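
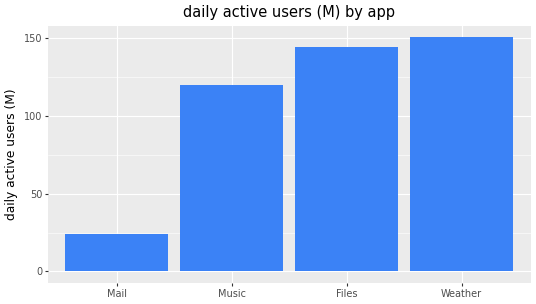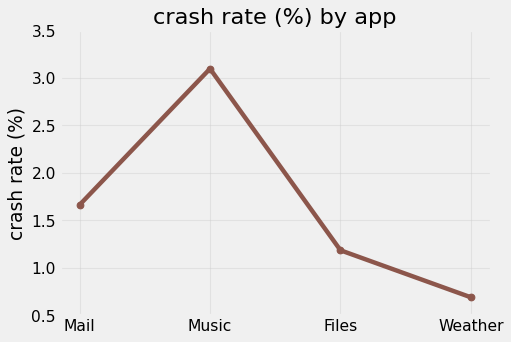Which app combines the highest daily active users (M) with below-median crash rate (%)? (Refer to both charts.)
Weather

Chart 2 median crash rate (%) ≈ 1.5; below-median apps: Files, Weather. Among those, Weather has the highest daily active users (M) (≈ 160).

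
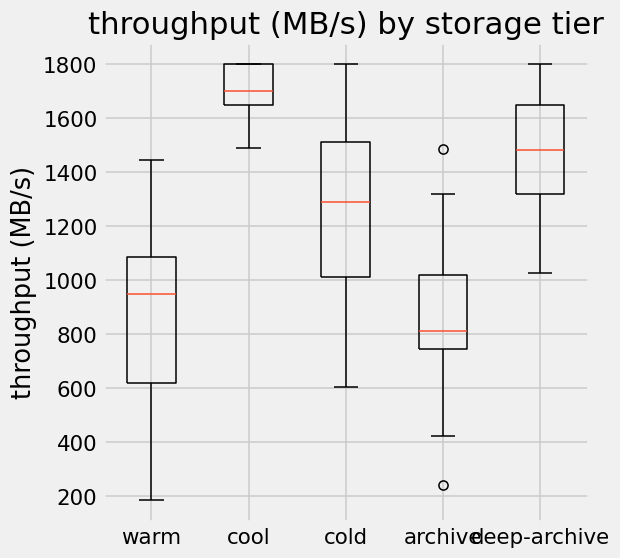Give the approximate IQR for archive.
Q3 ≈ 1000, Q1 ≈ 700; IQR ≈ 300.

≈ 300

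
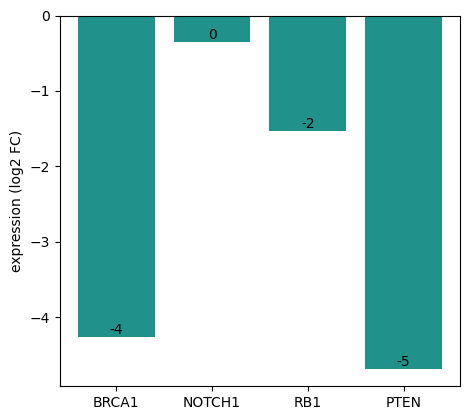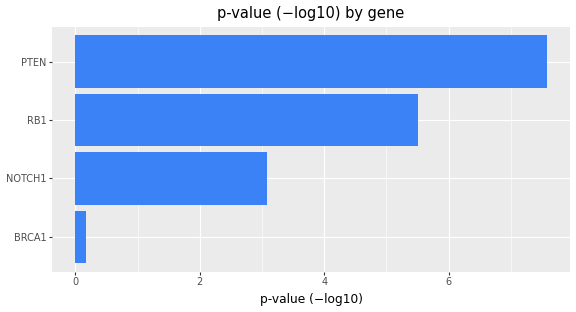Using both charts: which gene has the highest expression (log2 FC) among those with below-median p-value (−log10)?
NOTCH1

Chart 2 median p-value (−log10) ≈ 4; below-median genes: BRCA1, NOTCH1. Among those, NOTCH1 has the highest expression (log2 FC) (≈ 0).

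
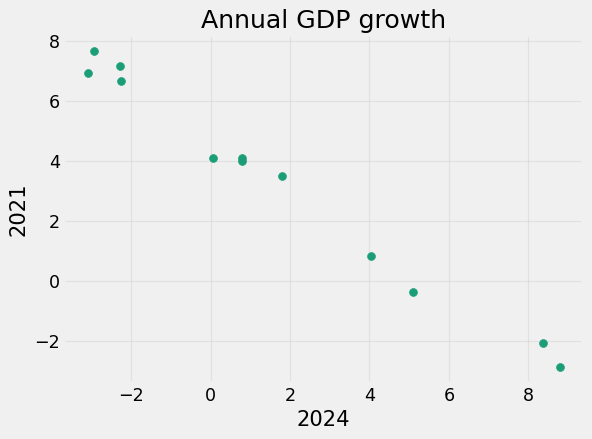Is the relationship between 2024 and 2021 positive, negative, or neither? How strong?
Points are negatively correlated; strong (|r| ≈ 1.0).

negative, strong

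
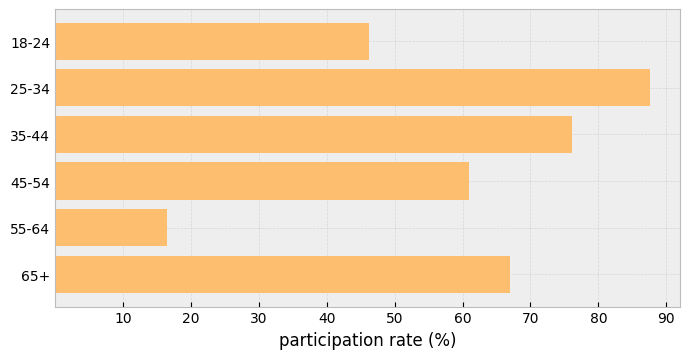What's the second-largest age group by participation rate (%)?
Top 3: 25-34 ≈ 90, 35-44 ≈ 80, 65+ ≈ 70.

35-44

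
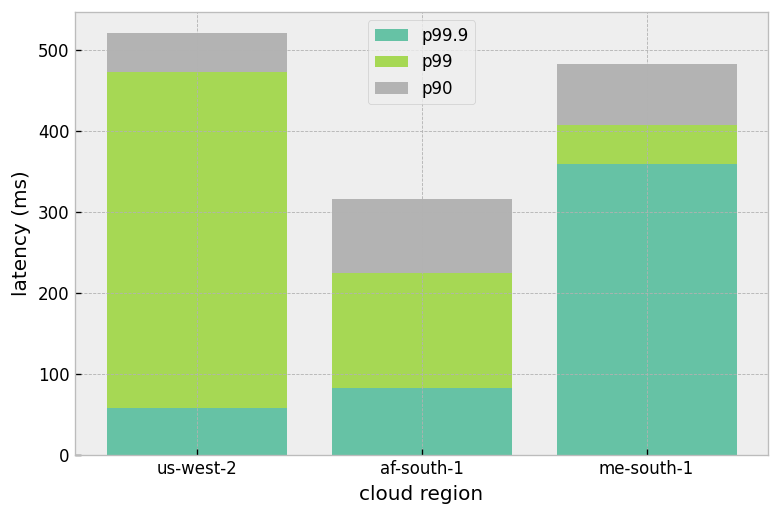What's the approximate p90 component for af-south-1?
≈ 100

p90 top ≈ 300, bottom ≈ 200; segment ≈ 100.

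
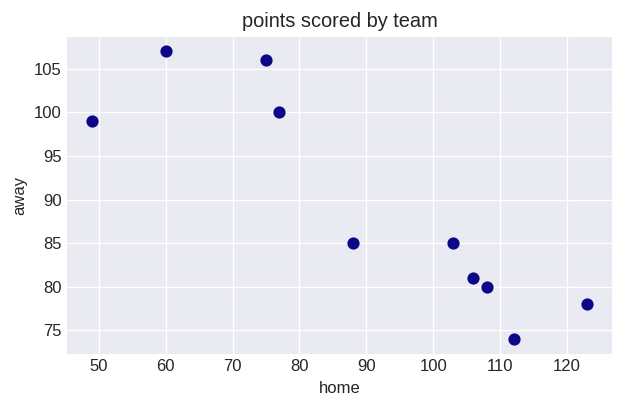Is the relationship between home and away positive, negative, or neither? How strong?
Points are negatively correlated; strong (|r| ≈ 0.9).

negative, strong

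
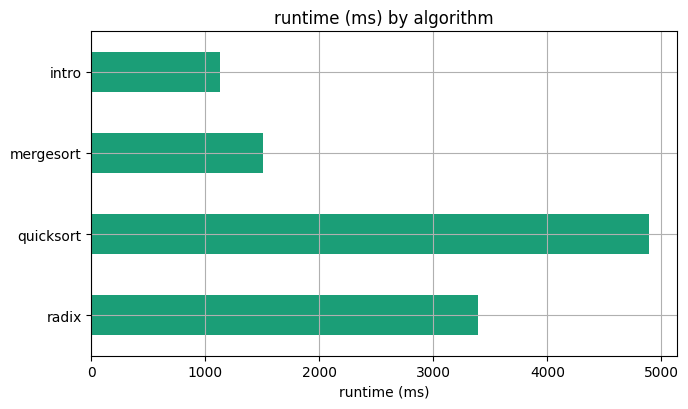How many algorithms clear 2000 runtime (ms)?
2

Above 2000: radix, quicksort.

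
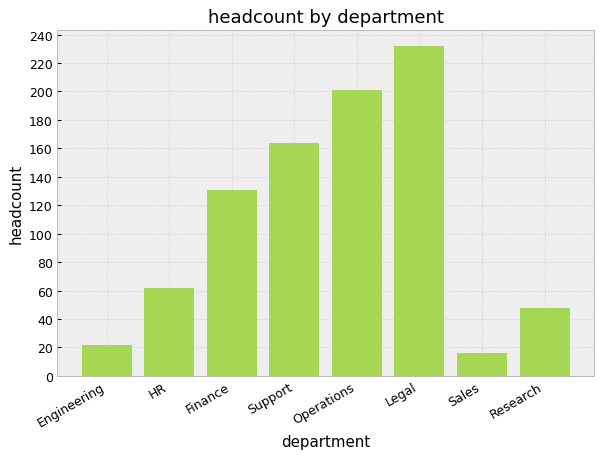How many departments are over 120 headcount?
4

Above 120: Finance, Support, Operations, Legal.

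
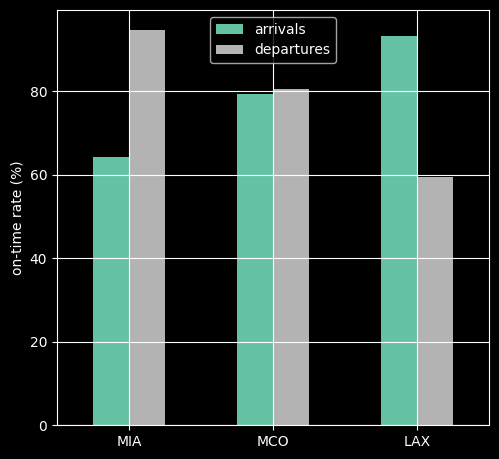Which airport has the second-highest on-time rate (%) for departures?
Top 3 for departures: MIA ≈ 90, MCO ≈ 80, LAX ≈ 60.

MCO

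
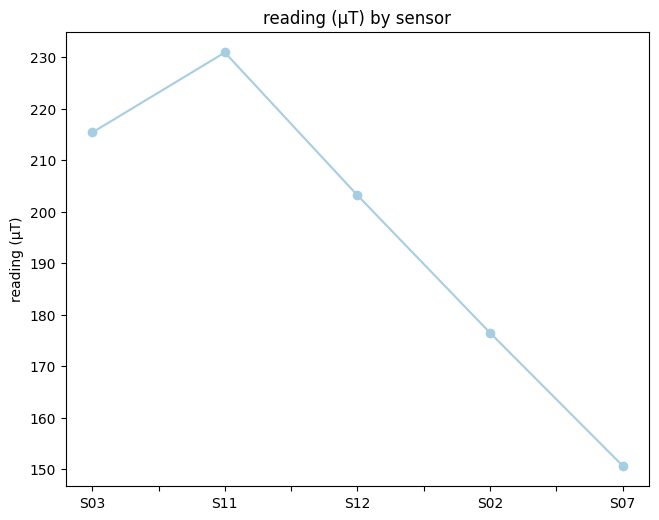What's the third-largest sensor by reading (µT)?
Top 4: S11 ≈ 230, S03 ≈ 220, S12 ≈ 200, S02 ≈ 180.

S12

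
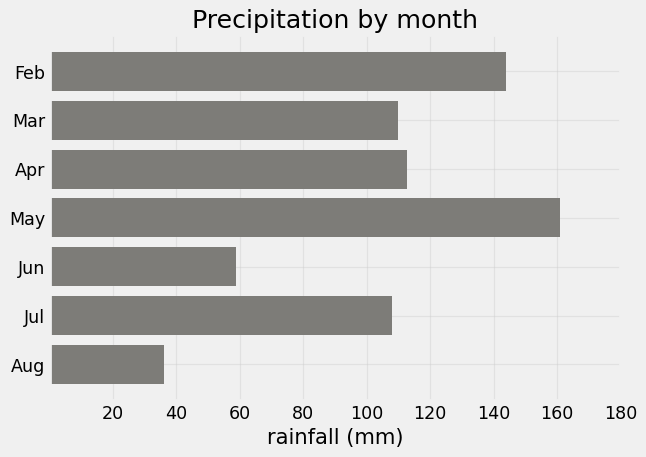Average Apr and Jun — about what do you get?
(120 + 60) / 2 ≈ 90.

≈ 90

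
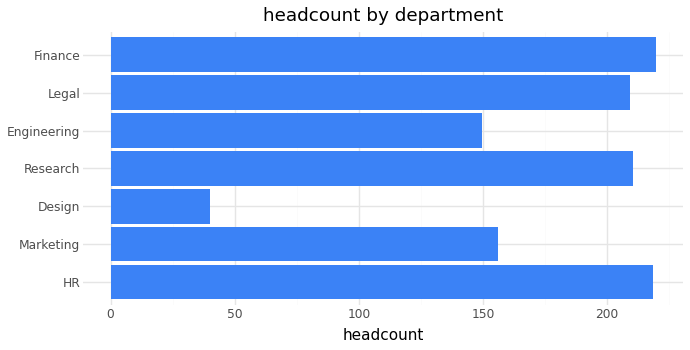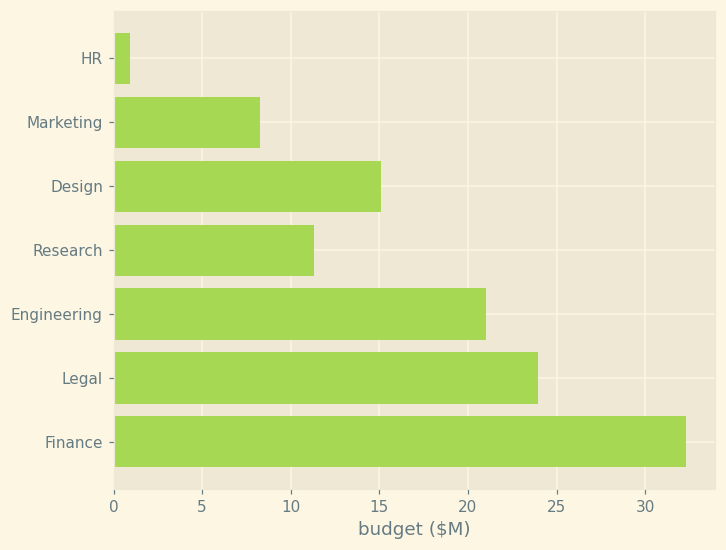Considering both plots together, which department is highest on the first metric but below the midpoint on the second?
HR

Chart 2 median budget ($M) ≈ 15; below-median departments: HR, Marketing, Research. Among those, HR has the highest headcount (≈ 225).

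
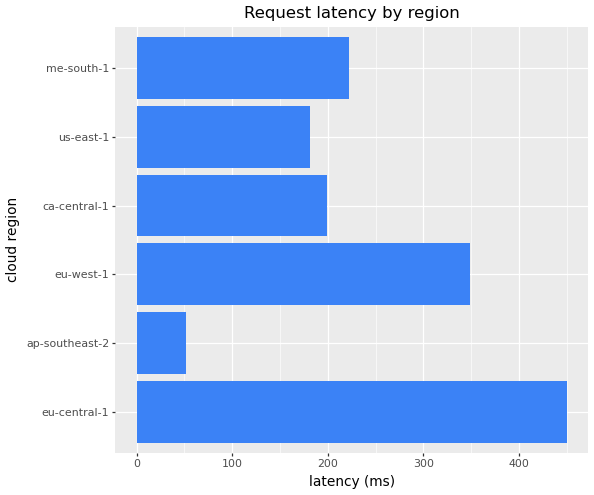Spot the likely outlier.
eu-central-1 ≈ 450; the rest sit between ≈ 50 and ≈ 350.

eu-central-1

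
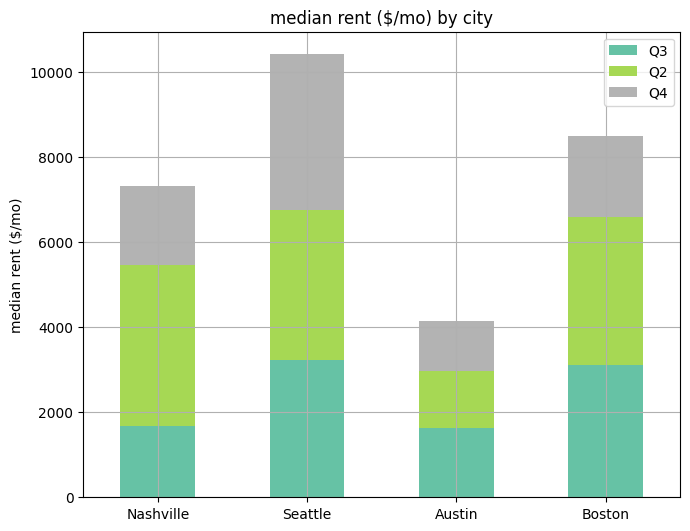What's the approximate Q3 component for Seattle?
Q3 top ≈ 3000, bottom ≈ 0; segment ≈ 3000.

≈ 3000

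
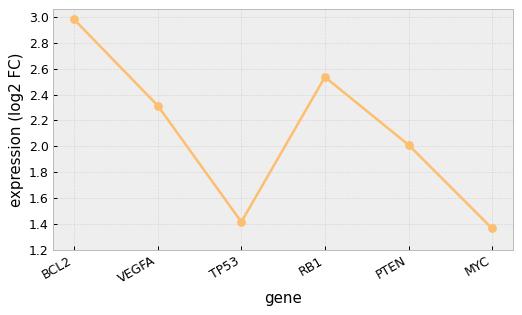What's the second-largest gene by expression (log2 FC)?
Top 3: BCL2 ≈ 3.0, RB1 ≈ 2.6, VEGFA ≈ 2.4.

RB1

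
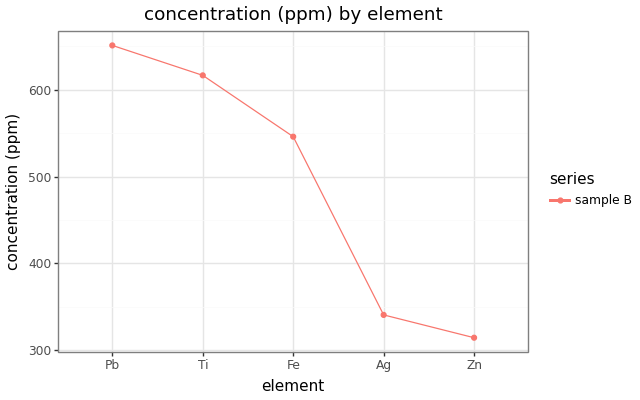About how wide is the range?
≈ 350

Max Pb ≈ 650, min Zn ≈ 300; range ≈ 350.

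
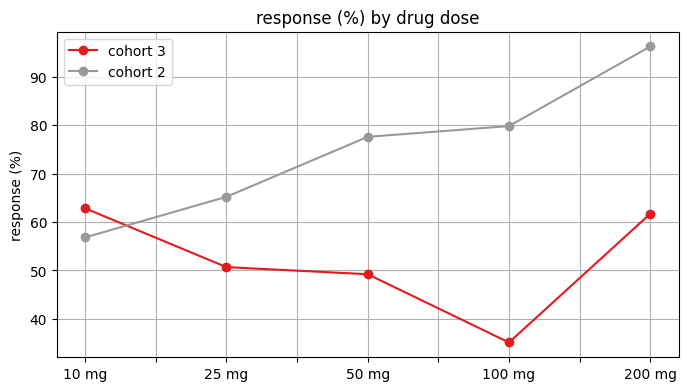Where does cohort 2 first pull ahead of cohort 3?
10 mg: cohort 2 ≈ 60 vs cohort 3 ≈ 60 (not yet); 25 mg: cohort 2 ≈ 70 vs cohort 3 ≈ 50 (first crossover).

25 mg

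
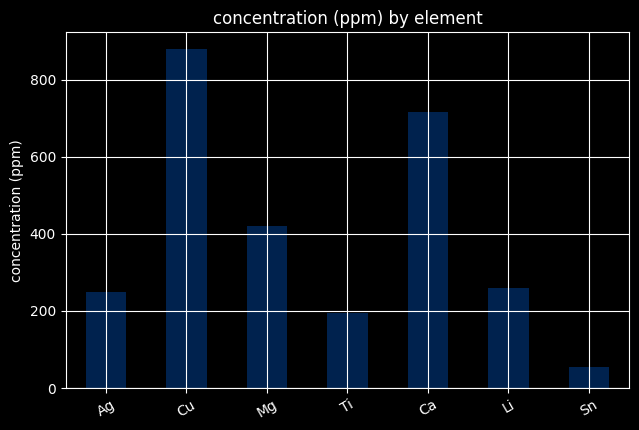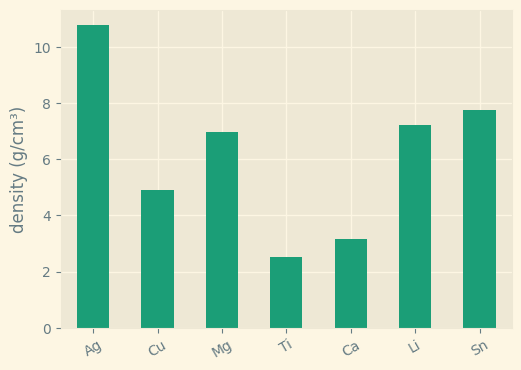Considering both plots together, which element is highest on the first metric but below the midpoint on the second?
Cu

Chart 2 median density (g/cm³) ≈ 7; below-median elements: Cu, Ti, Ca. Among those, Cu has the highest concentration (ppm) (≈ 900).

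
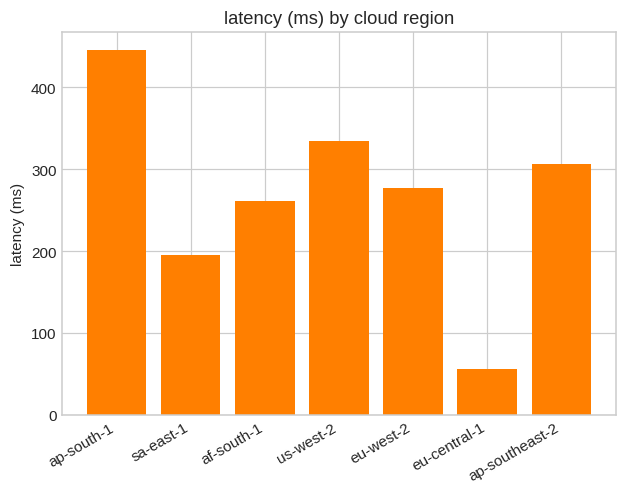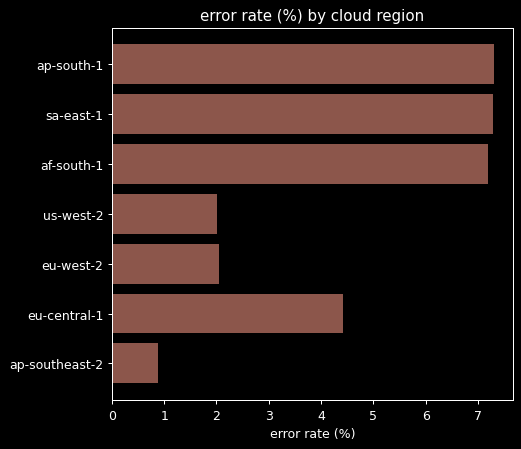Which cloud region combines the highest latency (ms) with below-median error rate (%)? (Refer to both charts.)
Chart 2 median error rate (%) ≈ 4; below-median cloud regions: us-west-2, eu-west-2, ap-southeast-2. Among those, us-west-2 has the highest latency (ms) (≈ 350).

us-west-2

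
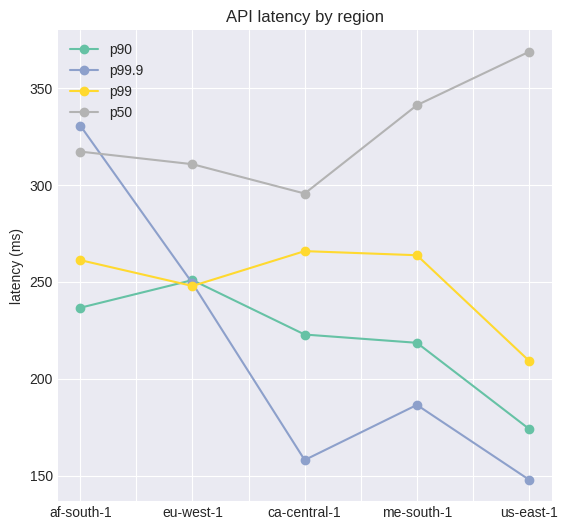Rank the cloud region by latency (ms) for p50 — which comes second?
Top 3 for p50: us-east-1 ≈ 360, me-south-1 ≈ 340, af-south-1 ≈ 320.

me-south-1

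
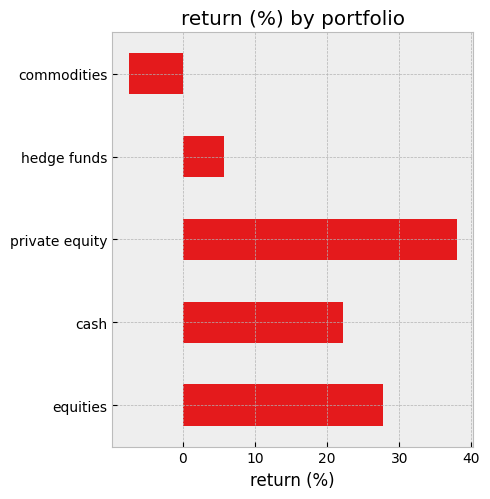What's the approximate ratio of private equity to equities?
private equity ≈ 40, equities ≈ 30; 40/30 ≈ 1.33.

≈ 1.33×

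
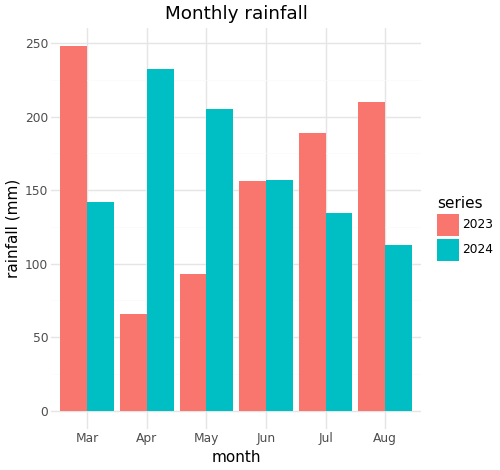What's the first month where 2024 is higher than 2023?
Mar: 2024 ≈ 150 vs 2023 ≈ 250 (not yet); Apr: 2024 ≈ 225 vs 2023 ≈ 75 (first crossover).

Apr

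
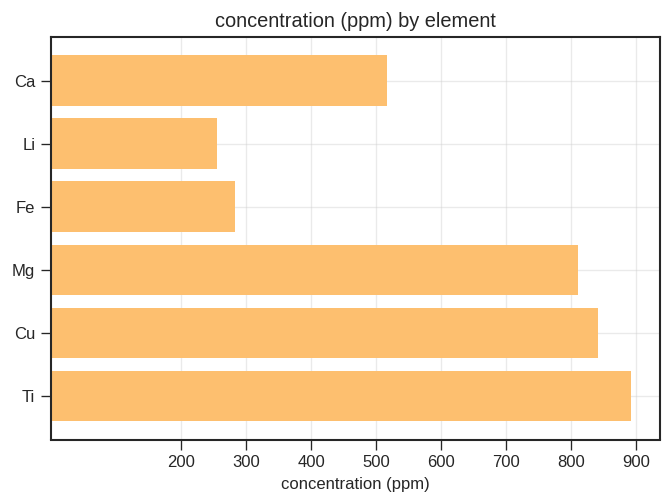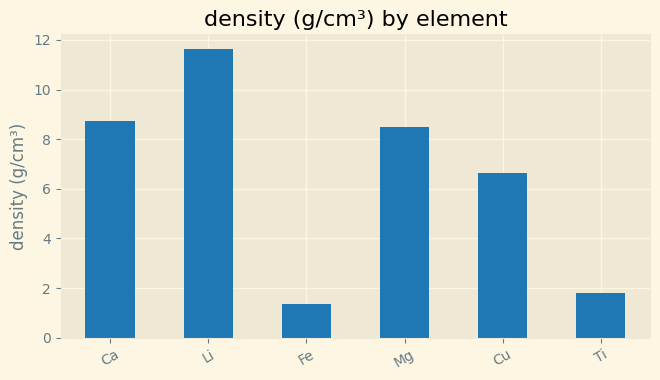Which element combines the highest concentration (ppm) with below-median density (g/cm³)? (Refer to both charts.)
Ti

Chart 2 median density (g/cm³) ≈ 8; below-median elements: Fe, Cu, Ti. Among those, Ti has the highest concentration (ppm) (≈ 900).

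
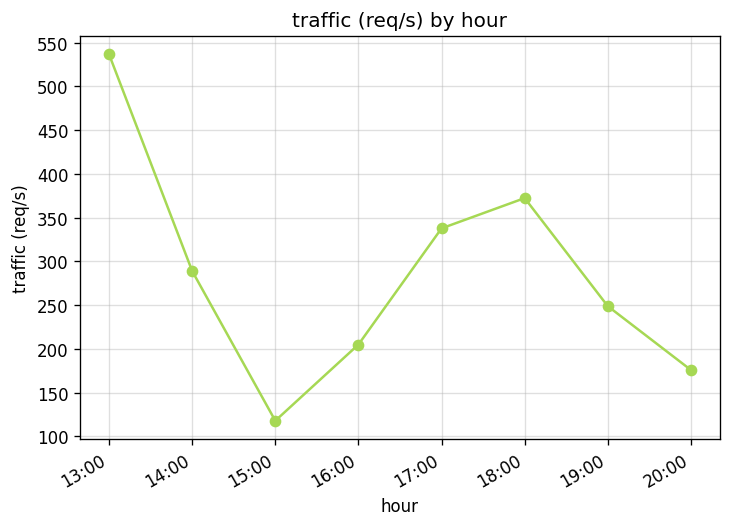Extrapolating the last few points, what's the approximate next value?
Last three: 350, 250, 200 → slope ≈ -75/step → next ≈ 125.

≈ 125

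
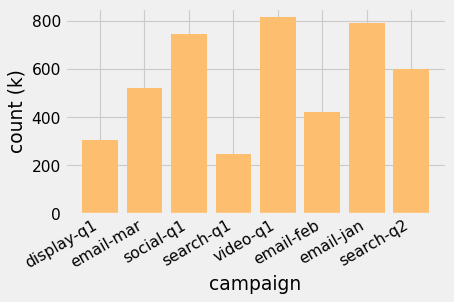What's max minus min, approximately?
Max video-q1 ≈ 800, min search-q1 ≈ 200; range ≈ 600.

≈ 600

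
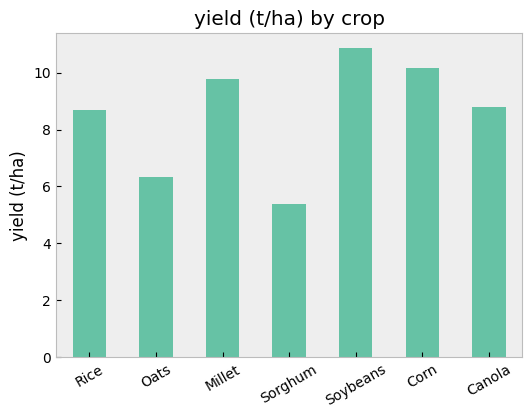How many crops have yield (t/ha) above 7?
Above 7: Rice, Millet, Soybeans, Corn, Canola.

5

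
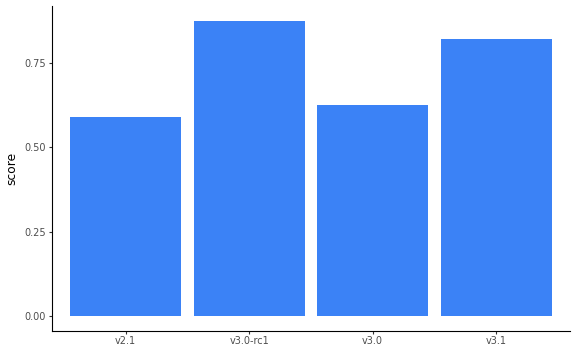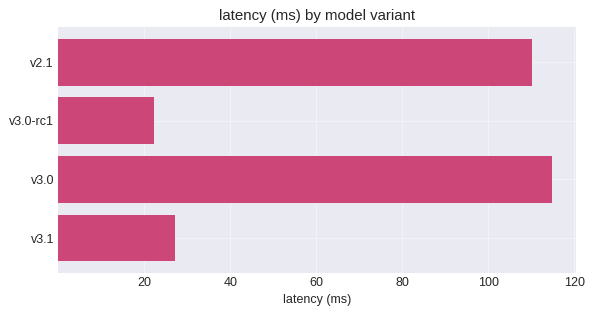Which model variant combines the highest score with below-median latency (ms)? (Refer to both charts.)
v3.0-rc1

Chart 2 median latency (ms) ≈ 60; below-median model variants: v3.0-rc1, v3.1. Among those, v3.0-rc1 has the highest score (≈ 0.9).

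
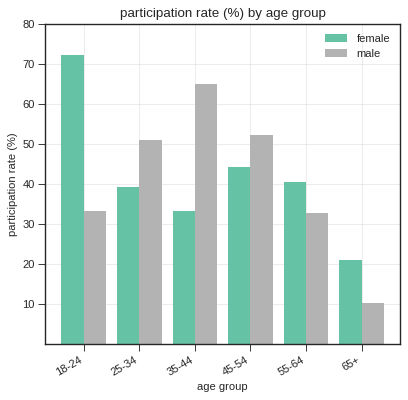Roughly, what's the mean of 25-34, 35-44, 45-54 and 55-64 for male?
(50 + 60 + 50 + 30) / 4 ≈ 48.

≈ 48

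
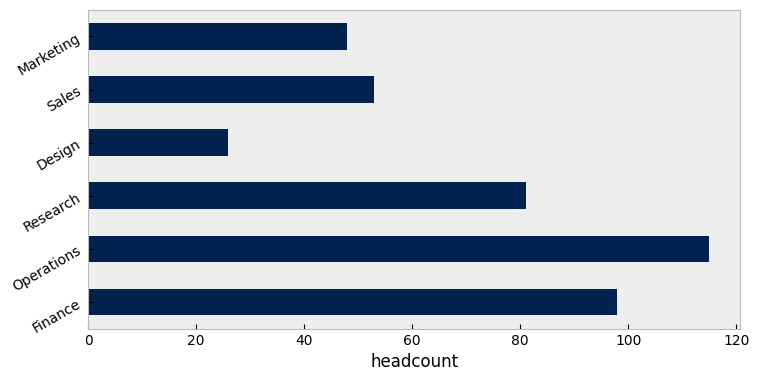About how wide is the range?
Max Operations ≈ 120, min Design ≈ 30; range ≈ 90.

≈ 90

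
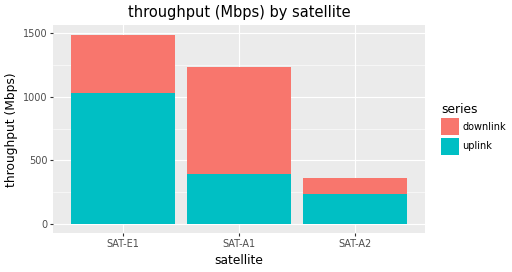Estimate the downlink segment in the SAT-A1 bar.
downlink top ≈ 1200, bottom ≈ 400; segment ≈ 800.

≈ 800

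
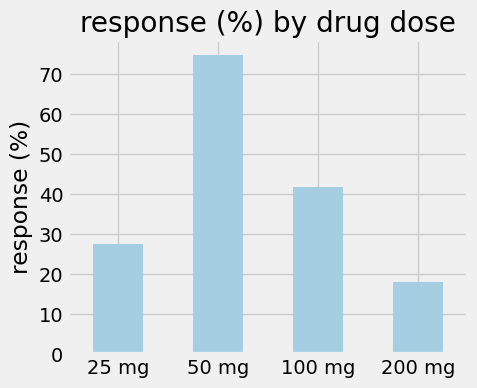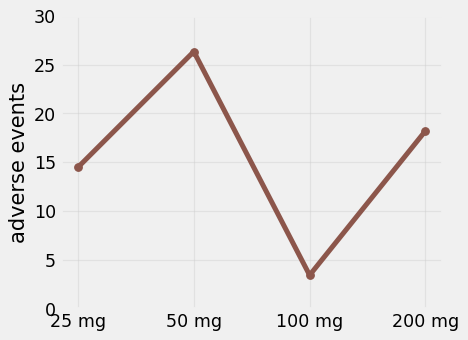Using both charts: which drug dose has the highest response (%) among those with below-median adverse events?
Chart 2 median adverse events ≈ 15; below-median drug doses: 25 mg, 100 mg. Among those, 100 mg has the highest response (%) (≈ 40).

100 mg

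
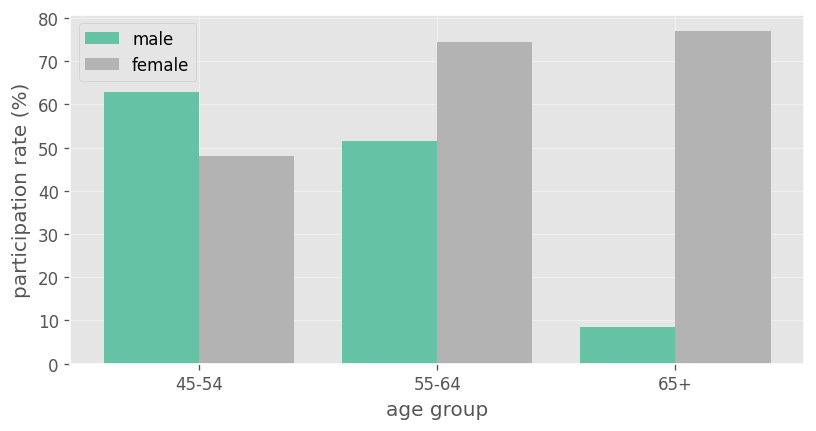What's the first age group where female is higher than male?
55-64

45-54: female ≈ 50 vs male ≈ 60 (not yet); 55-64: female ≈ 70 vs male ≈ 50 (first crossover).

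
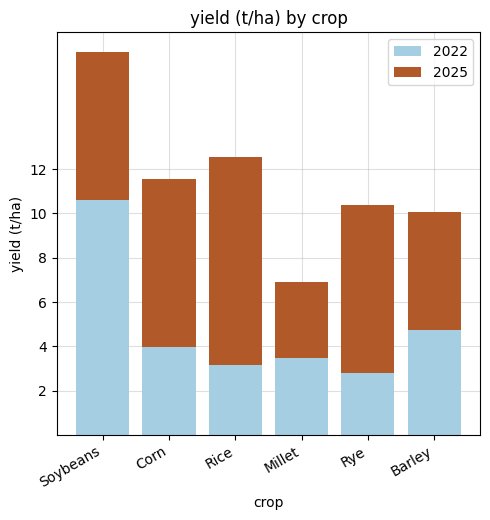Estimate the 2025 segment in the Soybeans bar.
2025 top ≈ 18, bottom ≈ 10; segment ≈ 8.

≈ 8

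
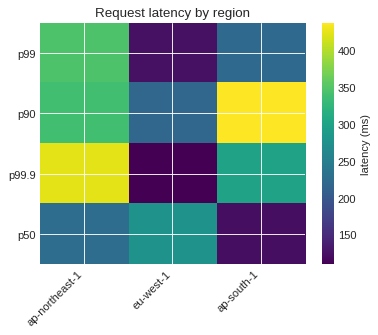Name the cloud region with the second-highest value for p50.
Top 3 for p50: eu-west-1 ≈ 300, ap-northeast-1 ≈ 250, ap-south-1 ≈ 100.

ap-northeast-1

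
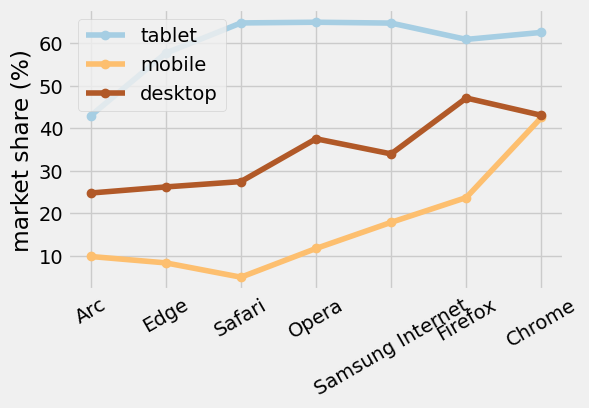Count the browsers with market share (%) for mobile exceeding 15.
Above 15: Samsung Internet, Firefox, Chrome.

3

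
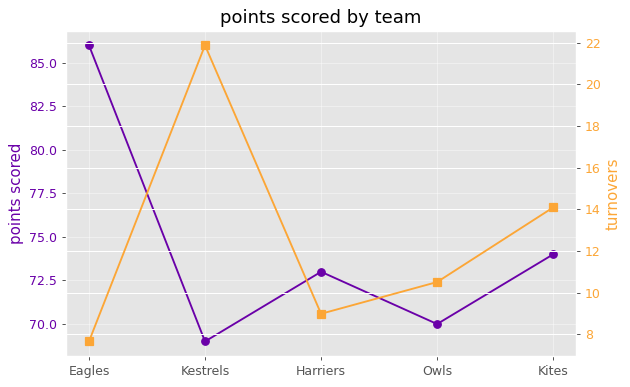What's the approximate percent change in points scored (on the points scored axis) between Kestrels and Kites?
≈ +8.8%

Kestrels ≈ 68, Kites ≈ 74; (74 − 68) / 68 ≈ +8.8%.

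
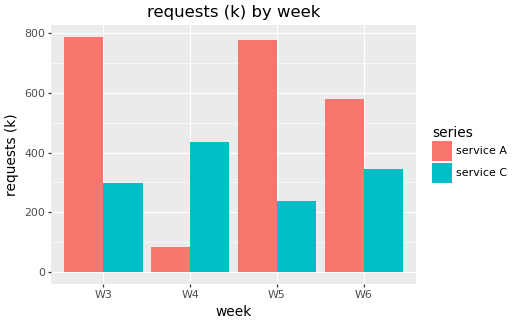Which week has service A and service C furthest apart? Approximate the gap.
W5, ≈ 600 k

W5: service A ≈ 800, service C ≈ 200 → gap ≈ 600. Next-largest (W3) is only ≈ 500.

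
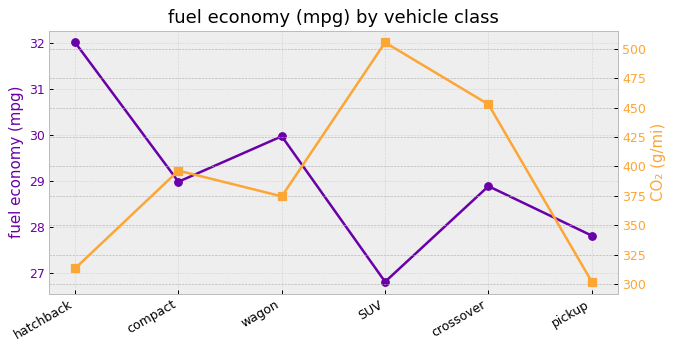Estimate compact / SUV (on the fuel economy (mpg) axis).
≈ 1.07×

compact ≈ 29.0, SUV ≈ 27.0; 29.0/27.0 ≈ 1.07.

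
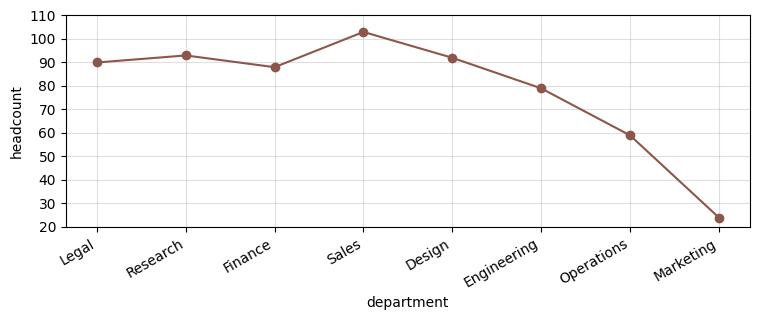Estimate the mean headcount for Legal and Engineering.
(90 + 80) / 2 ≈ 85.

≈ 85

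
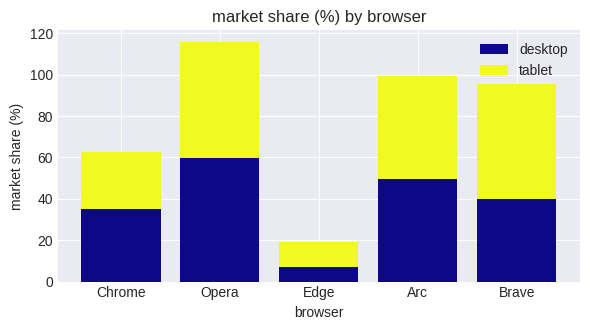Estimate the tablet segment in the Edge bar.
tablet top ≈ 20, bottom ≈ 10; segment ≈ 10.

≈ 10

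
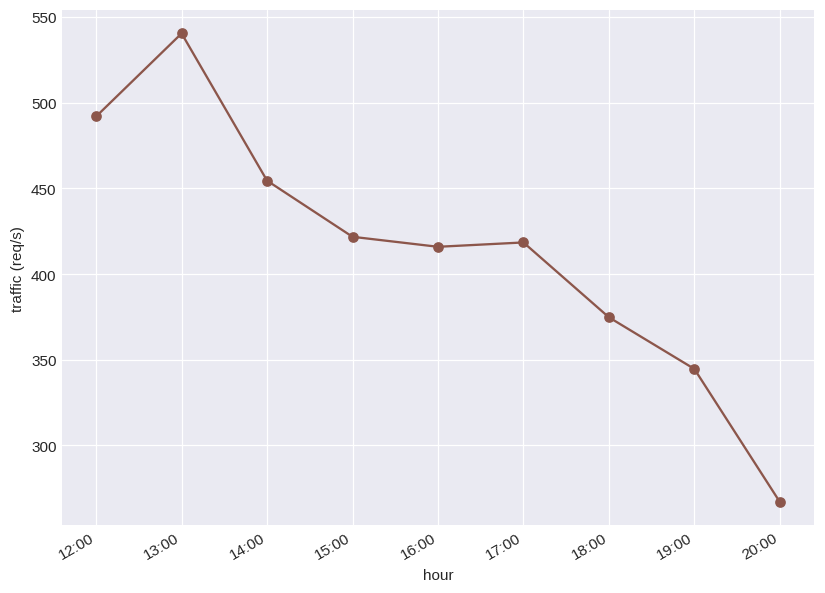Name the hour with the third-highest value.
Top 4: 13:00 ≈ 550, 12:00 ≈ 500, 14:00 ≈ 450, 15:00 ≈ 425.

14:00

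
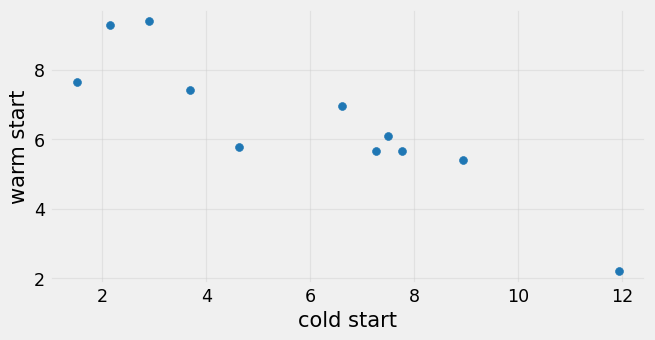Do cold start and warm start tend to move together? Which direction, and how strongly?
negative, strong

Points are negatively correlated; strong (|r| ≈ 0.9).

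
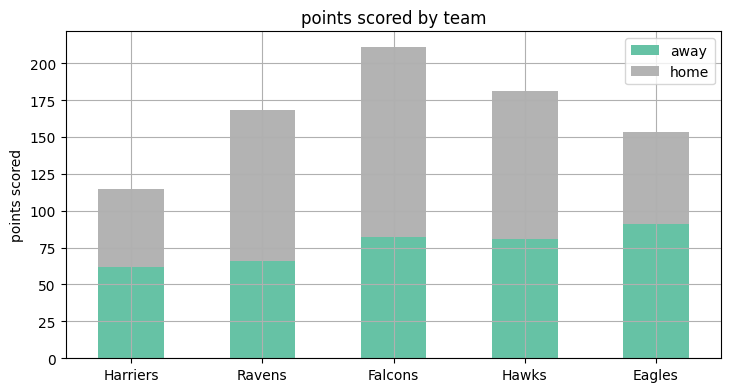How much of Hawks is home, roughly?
≈ 100

home top ≈ 180, bottom ≈ 80; segment ≈ 100.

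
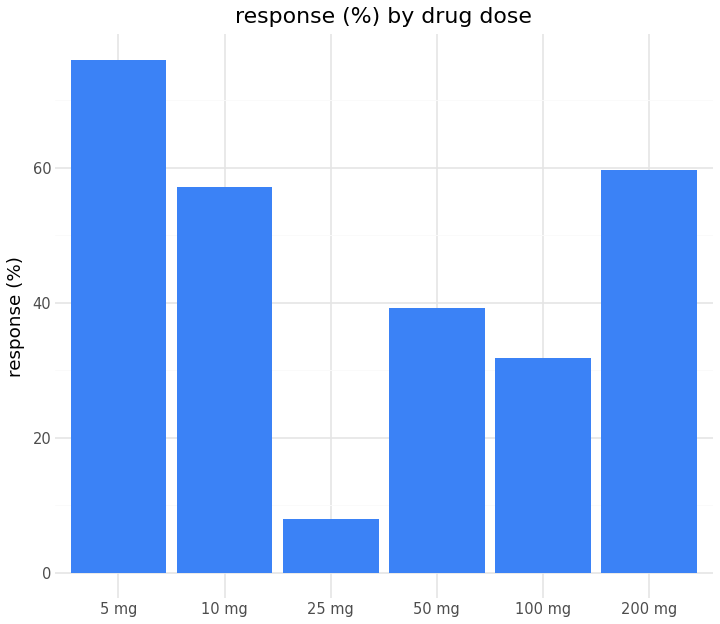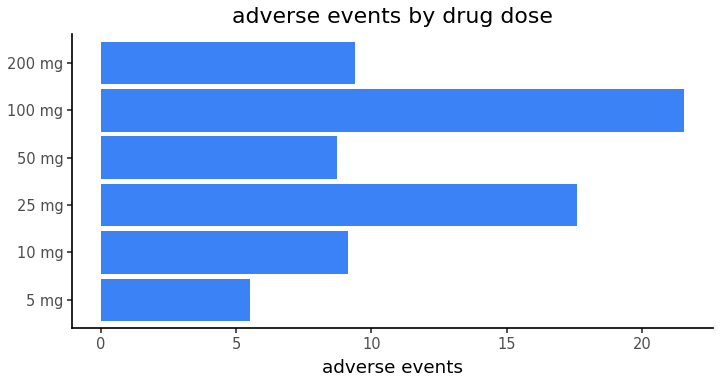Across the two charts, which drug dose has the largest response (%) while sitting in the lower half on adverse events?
Chart 2 median adverse events ≈ 10; below-median drug doses: 5 mg, 10 mg, 50 mg. Among those, 5 mg has the highest response (%) (≈ 80).

5 mg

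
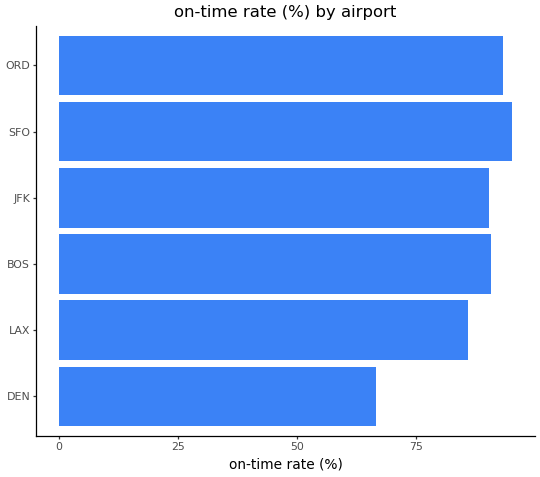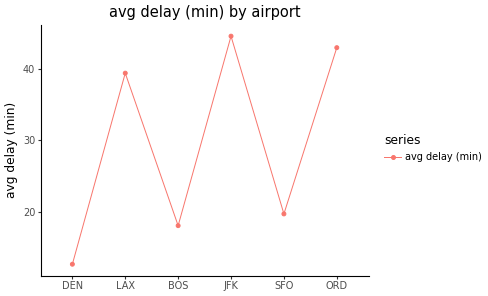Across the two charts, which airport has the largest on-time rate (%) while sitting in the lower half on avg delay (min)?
Chart 2 median avg delay (min) ≈ 30; below-median airports: DEN, BOS, SFO. Among those, SFO has the highest on-time rate (%) (≈ 100).

SFO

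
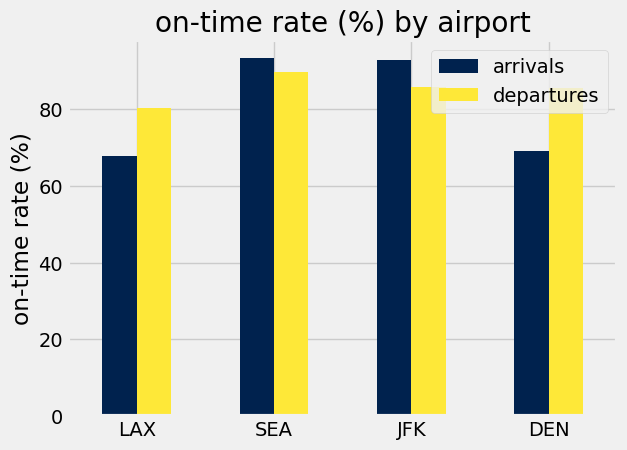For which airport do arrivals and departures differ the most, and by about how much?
DEN: arrivals ≈ 70, departures ≈ 90 → gap ≈ 20. Next-largest (LAX) is only ≈ 10.

DEN, ≈ 20 %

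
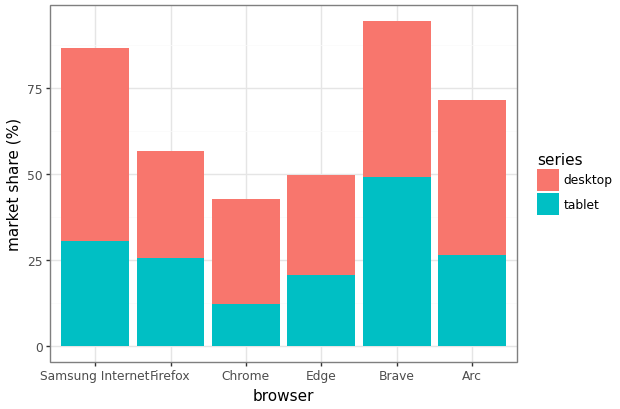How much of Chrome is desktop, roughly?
≈ 30

desktop top ≈ 40, bottom ≈ 10; segment ≈ 30.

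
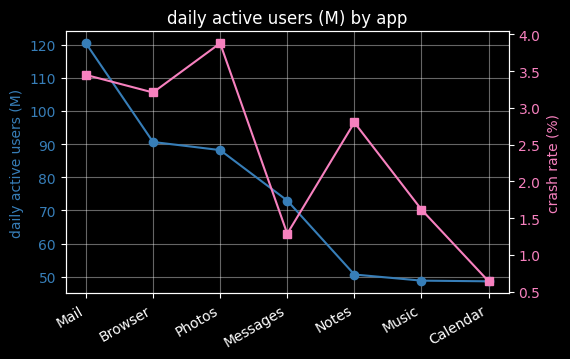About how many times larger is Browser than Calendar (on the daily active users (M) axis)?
Browser ≈ 90, Calendar ≈ 50; 90/50 ≈ 1.8.

≈ 1.8×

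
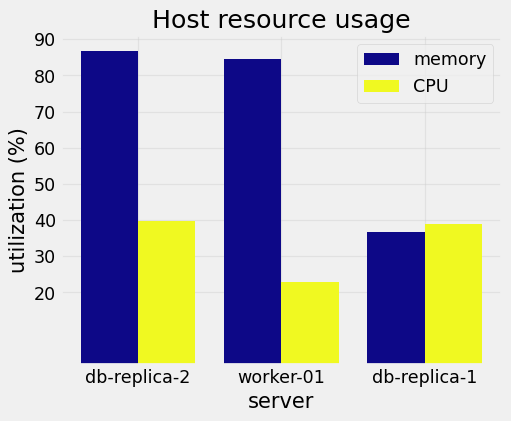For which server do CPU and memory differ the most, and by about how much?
worker-01: CPU ≈ 20, memory ≈ 80 → gap ≈ 60. Next-largest (db-replica-2) is only ≈ 50.

worker-01, ≈ 60 %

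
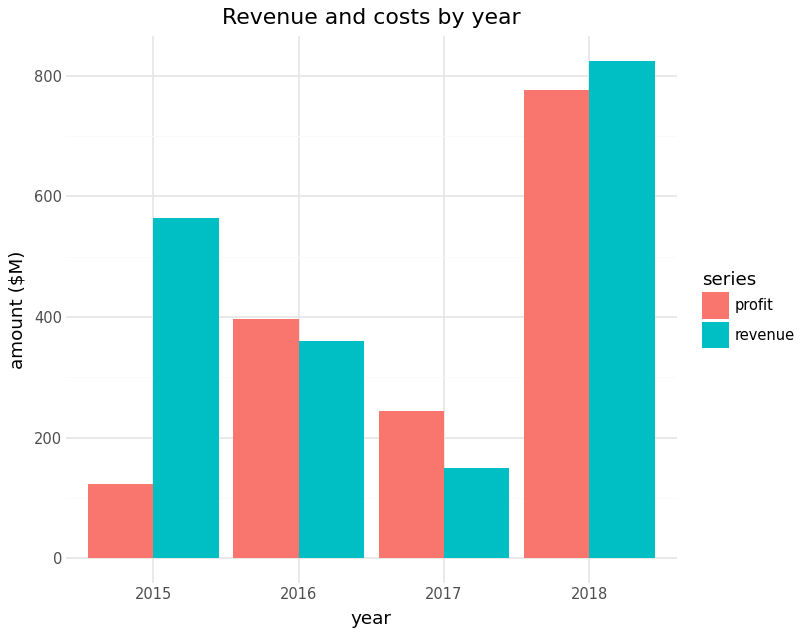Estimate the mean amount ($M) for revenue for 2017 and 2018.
(100 + 800) / 2 ≈ 450.

≈ 450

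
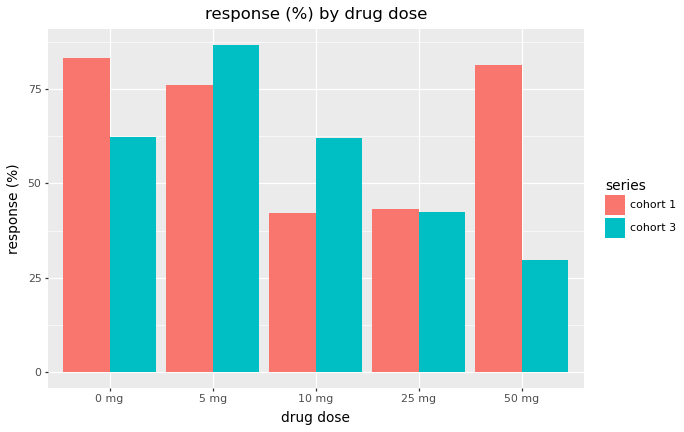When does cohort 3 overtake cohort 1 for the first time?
0 mg: cohort 3 ≈ 60 vs cohort 1 ≈ 80 (not yet); 5 mg: cohort 3 ≈ 90 vs cohort 1 ≈ 80 (first crossover).

5 mg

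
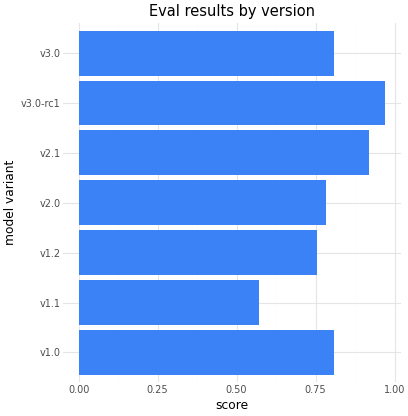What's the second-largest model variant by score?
v2.1

Top 3: v3.0-rc1 ≈ 1.0, v2.1 ≈ 0.9, v1.0 ≈ 0.8.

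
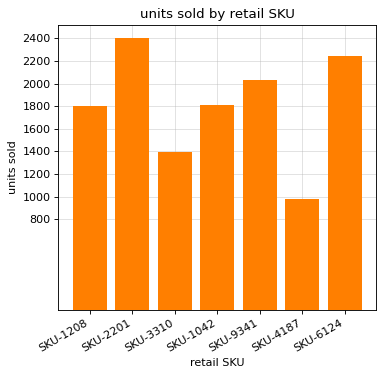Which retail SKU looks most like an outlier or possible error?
SKU-4187

SKU-4187 ≈ 1000; the rest sit between ≈ 1400 and ≈ 2400.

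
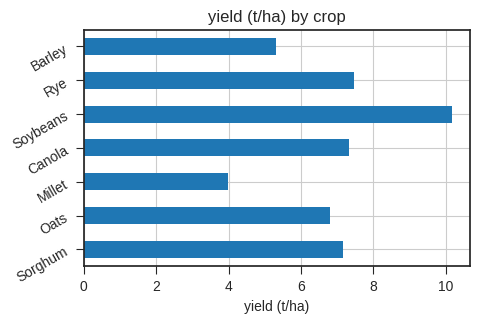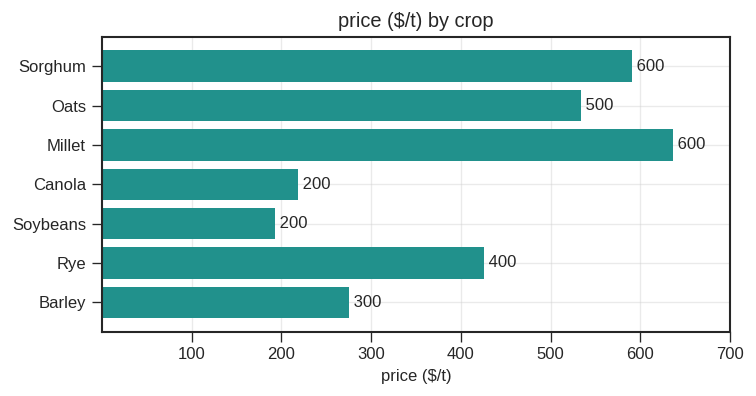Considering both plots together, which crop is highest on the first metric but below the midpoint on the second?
Chart 2 median price ($/t) ≈ 400; below-median crops: Canola, Soybeans, Barley. Among those, Soybeans has the highest yield (t/ha) (≈ 10).

Soybeans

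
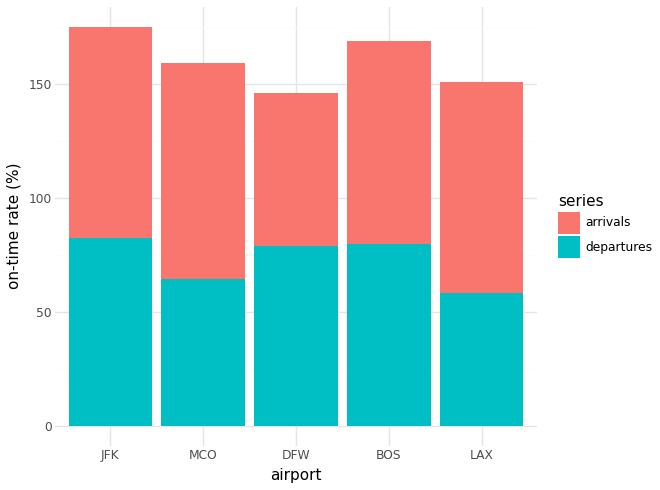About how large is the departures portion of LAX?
departures top ≈ 60, bottom ≈ 0; segment ≈ 60.

≈ 60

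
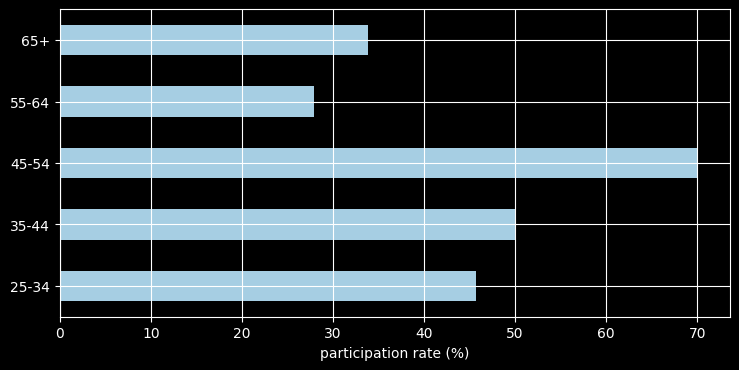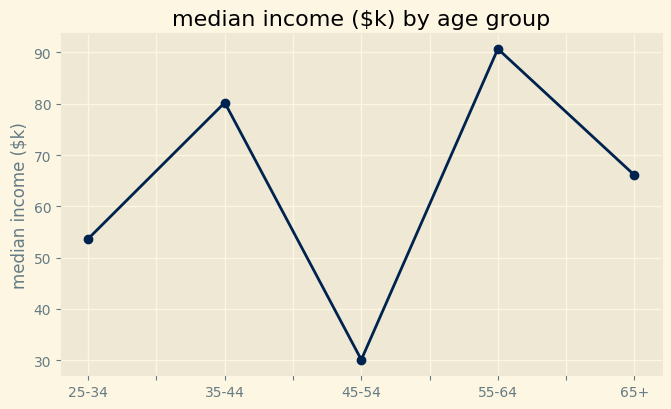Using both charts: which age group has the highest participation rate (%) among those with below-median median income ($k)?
Chart 2 median median income ($k) ≈ 70; below-median age groups: 25-34, 45-54. Among those, 45-54 has the highest participation rate (%) (≈ 70).

45-54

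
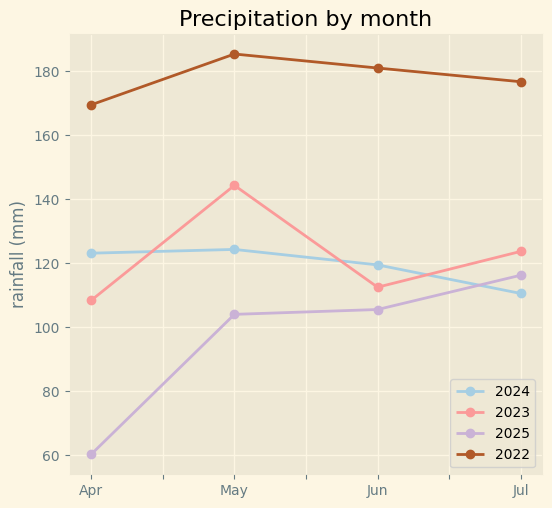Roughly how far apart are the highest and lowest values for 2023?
≈ 40

Max May ≈ 140, min Apr ≈ 100; range ≈ 40.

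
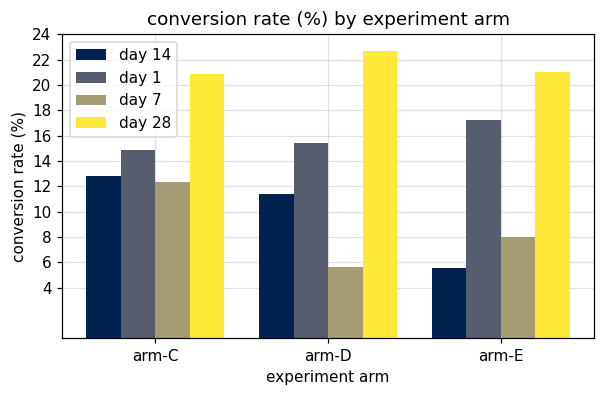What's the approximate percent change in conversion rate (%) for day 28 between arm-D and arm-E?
arm-D ≈ 22, arm-E ≈ 20; (20 − 22) / 22 ≈ -9.1%.

≈ -9.1%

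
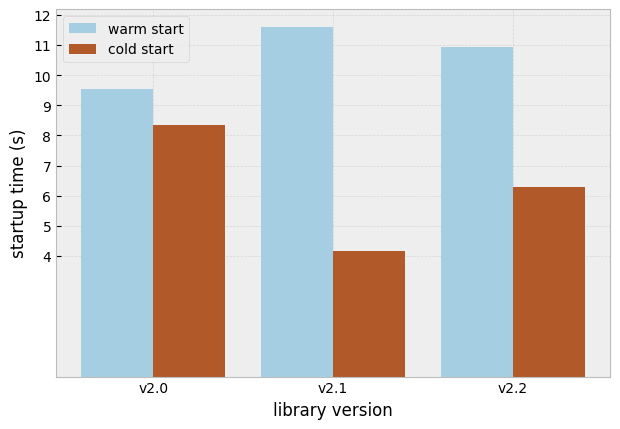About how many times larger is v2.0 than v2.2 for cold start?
≈ 1.33×

v2.0 ≈ 8, v2.2 ≈ 6; 8/6 ≈ 1.33.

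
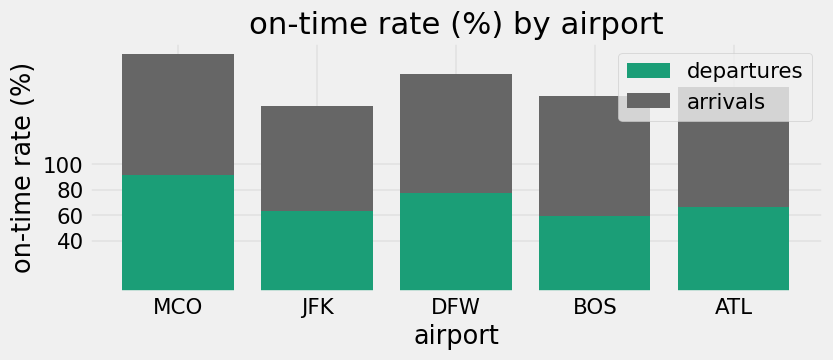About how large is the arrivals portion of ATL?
≈ 100

arrivals top ≈ 160, bottom ≈ 60; segment ≈ 100.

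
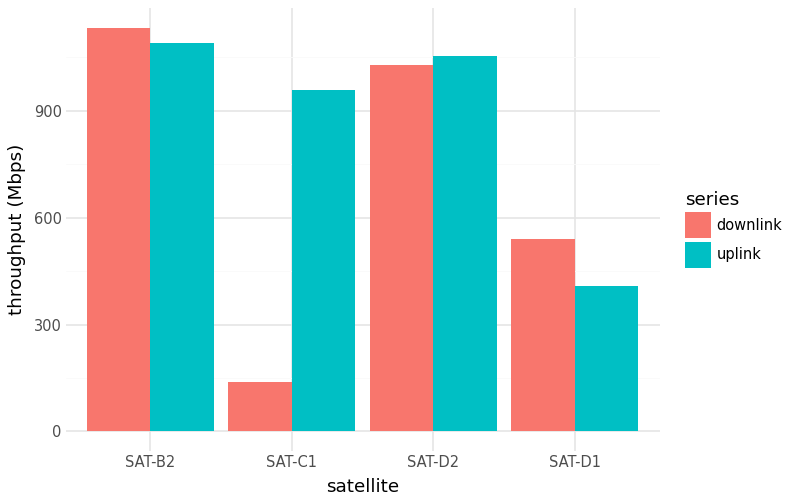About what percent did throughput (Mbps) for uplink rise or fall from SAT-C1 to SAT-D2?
≈ +10%

SAT-C1 ≈ 1000, SAT-D2 ≈ 1100; (1100 − 1000) / 1000 ≈ +10%.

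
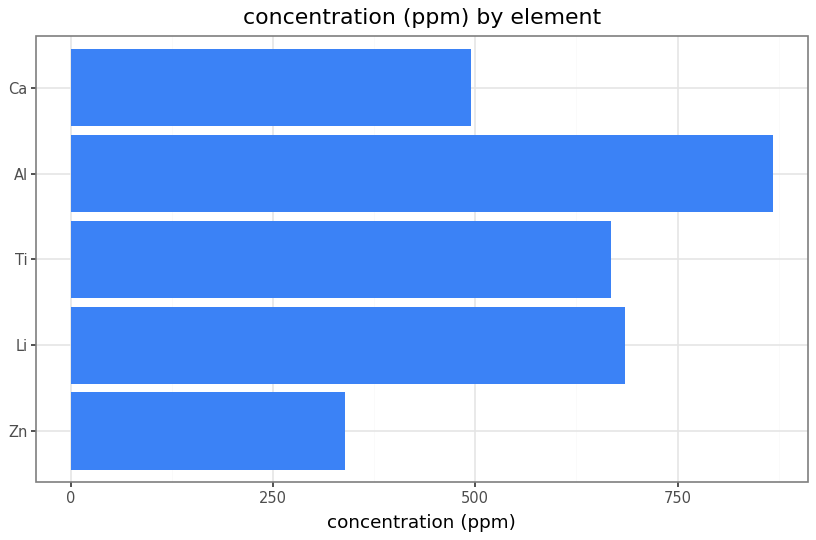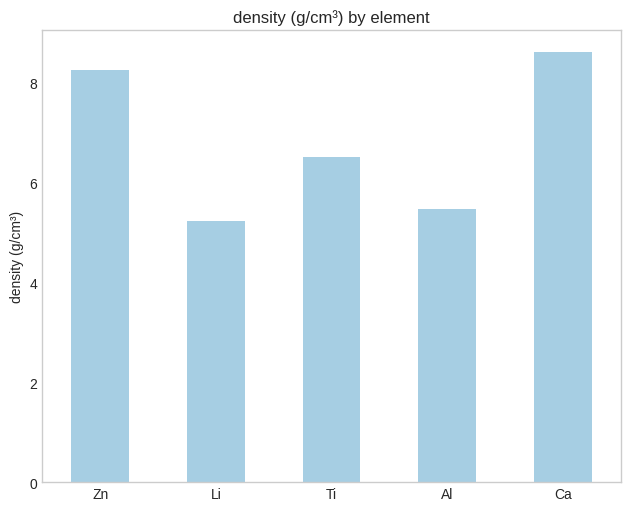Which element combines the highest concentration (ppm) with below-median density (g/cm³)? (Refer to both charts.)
Chart 2 median density (g/cm³) ≈ 7; below-median elements: Li, Al. Among those, Al has the highest concentration (ppm) (≈ 900).

Al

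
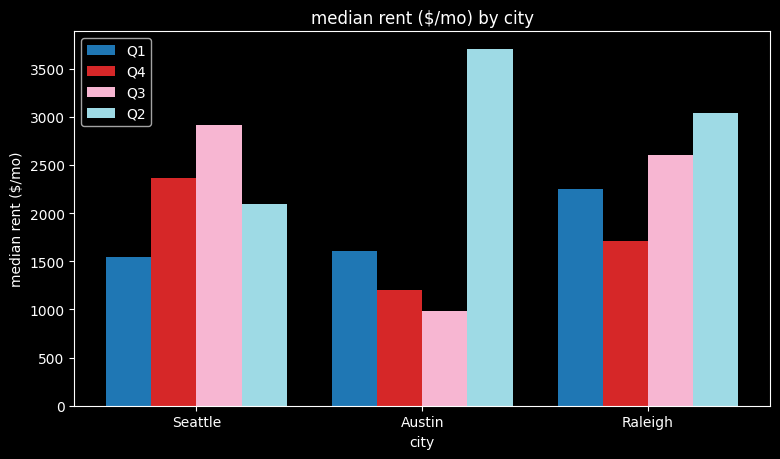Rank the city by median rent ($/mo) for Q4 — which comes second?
Top 3 for Q4: Seattle ≈ 2500, Raleigh ≈ 1500, Austin ≈ 1000.

Raleigh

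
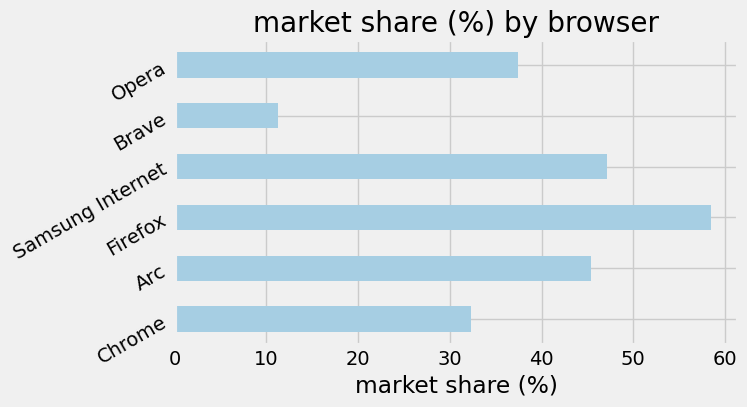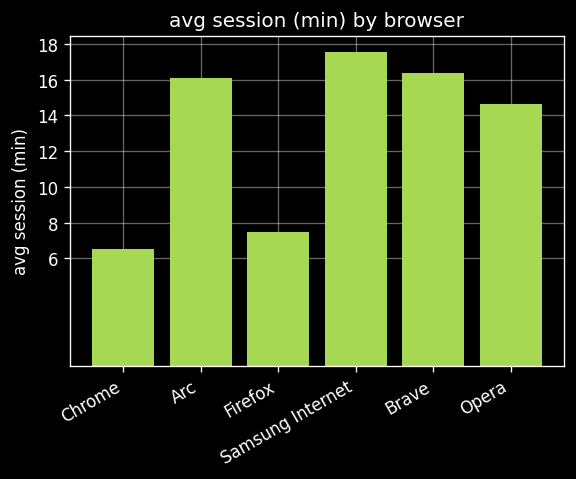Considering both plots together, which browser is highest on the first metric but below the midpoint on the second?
Chart 2 median avg session (min) ≈ 16; below-median browsers: Chrome, Firefox, Opera. Among those, Firefox has the highest market share (%) (≈ 60).

Firefox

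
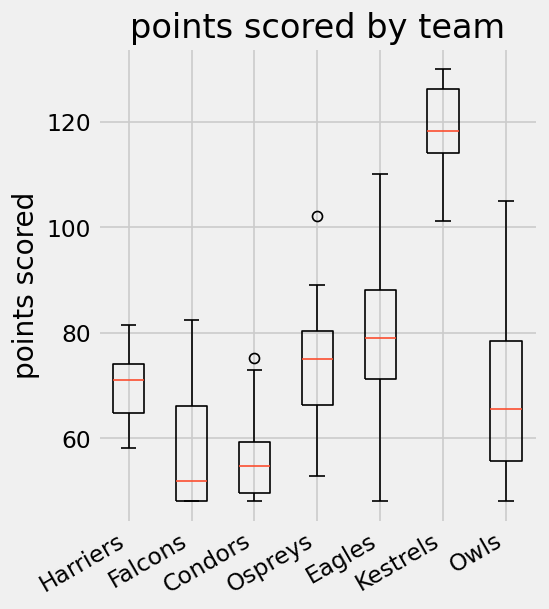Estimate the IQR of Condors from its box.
Q3 ≈ 60, Q1 ≈ 50; IQR ≈ 10.

≈ 10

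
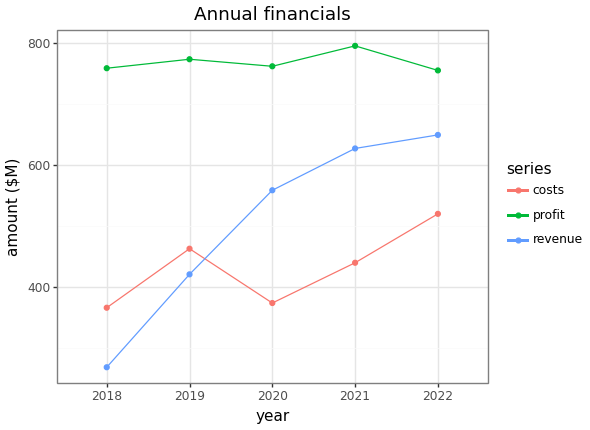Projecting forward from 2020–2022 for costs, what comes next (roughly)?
≈ 575

Last three: 350, 450, 500 → slope ≈ 75/step → next ≈ 575.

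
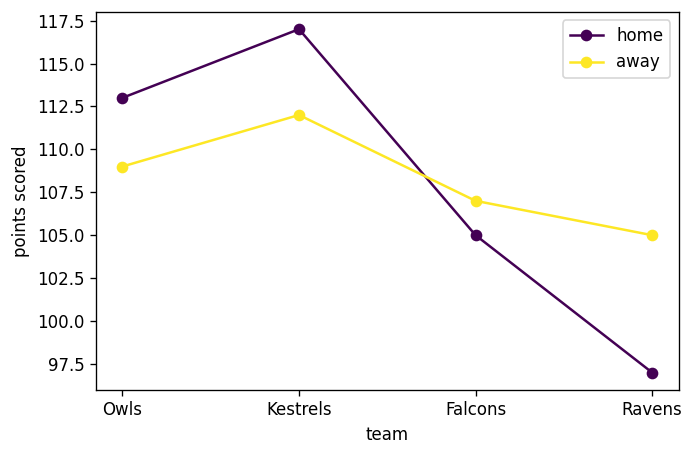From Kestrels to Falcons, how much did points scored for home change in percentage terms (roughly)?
Kestrels ≈ 116, Falcons ≈ 104; (104 − 116) / 116 ≈ -10.3%.

≈ -10.3%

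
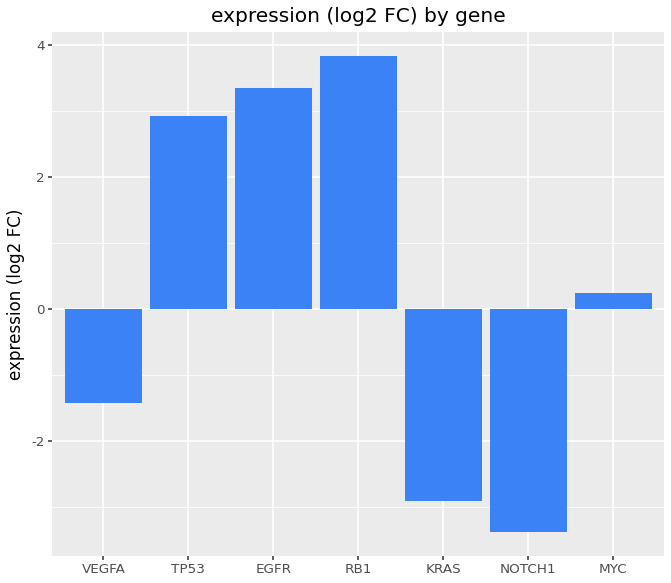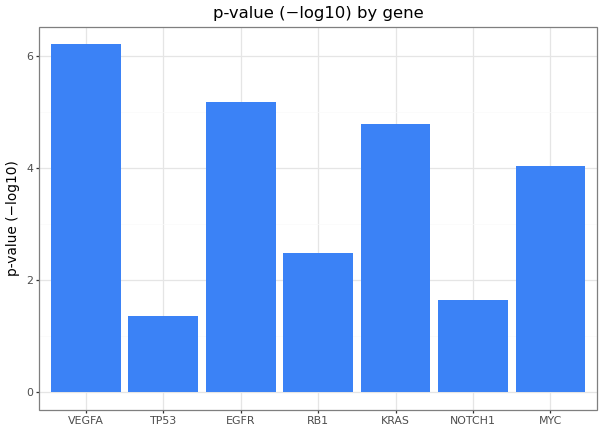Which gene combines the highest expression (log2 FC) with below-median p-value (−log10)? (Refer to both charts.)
RB1

Chart 2 median p-value (−log10) ≈ 4; below-median genes: TP53, RB1, NOTCH1. Among those, RB1 has the highest expression (log2 FC) (≈ 4).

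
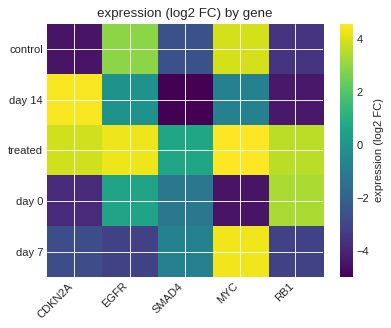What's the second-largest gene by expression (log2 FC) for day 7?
Top 3 for day 7: MYC ≈ 4, SMAD4 ≈ -1, CDKN2A ≈ -3.

SMAD4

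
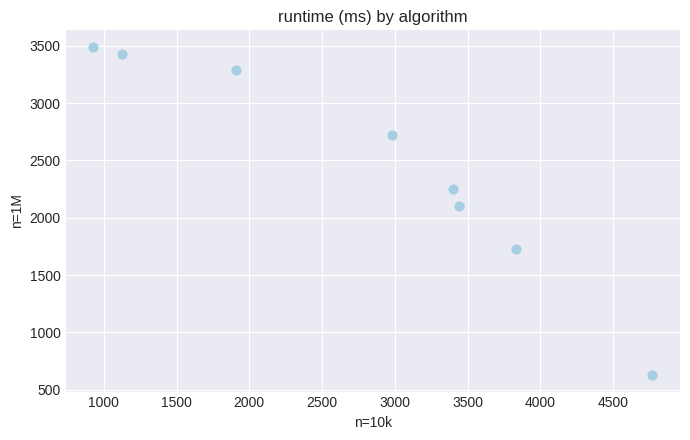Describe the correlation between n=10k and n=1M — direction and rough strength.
Points are negatively correlated; strong (|r| ≈ 1.0).

negative, strong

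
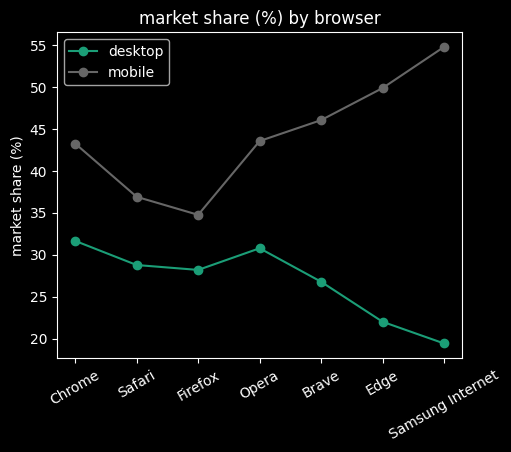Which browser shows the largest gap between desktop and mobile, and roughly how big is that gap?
Samsung Internet: desktop ≈ 20, mobile ≈ 55 → gap ≈ 35. Next-largest (Edge) is only ≈ 30.

Samsung Internet, ≈ 35 %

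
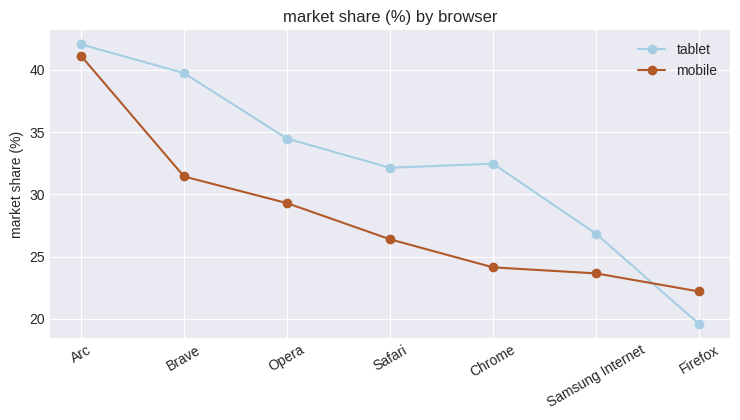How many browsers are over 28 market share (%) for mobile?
Above 28: Arc, Brave, Opera.

3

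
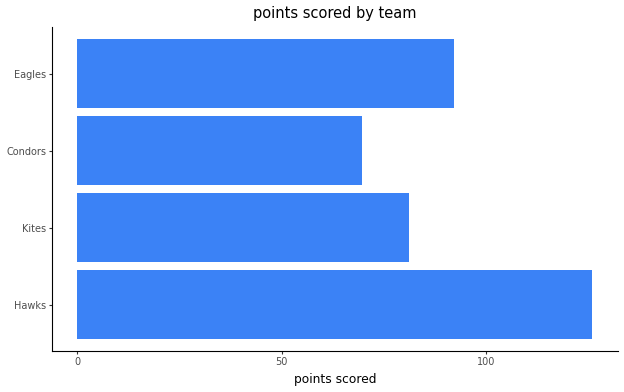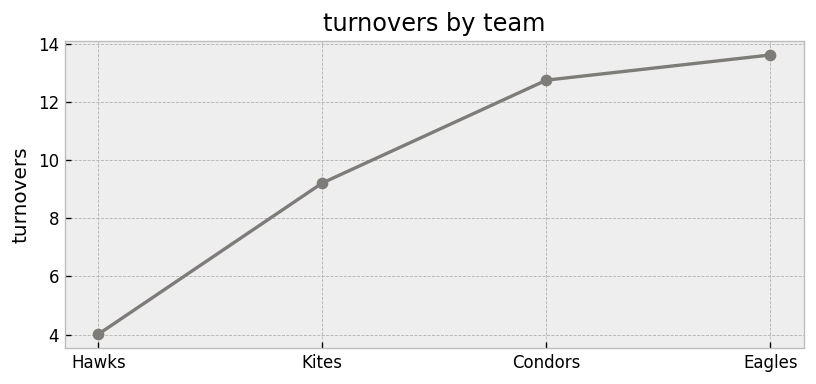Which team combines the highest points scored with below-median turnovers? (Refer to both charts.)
Chart 2 median turnovers ≈ 10; below-median teams: Hawks, Kites. Among those, Hawks has the highest points scored (≈ 120).

Hawks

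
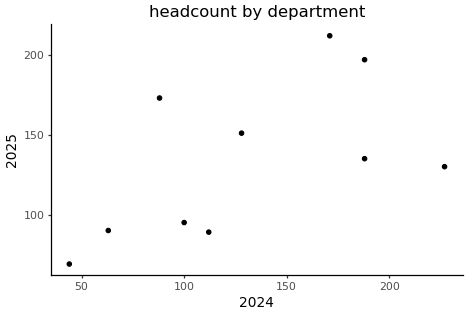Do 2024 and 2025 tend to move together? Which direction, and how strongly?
positive, moderate

Points are positively correlated; moderate (|r| ≈ 0.6).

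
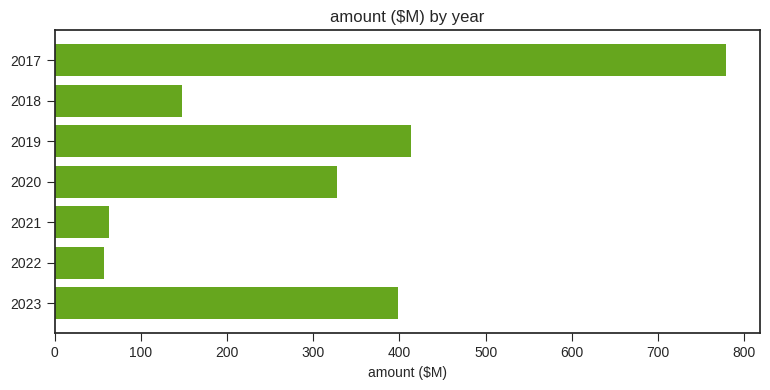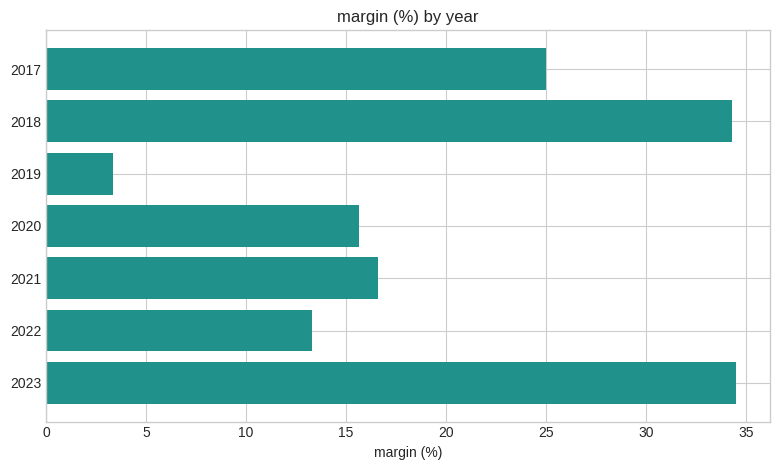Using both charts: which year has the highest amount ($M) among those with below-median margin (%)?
Chart 2 median margin (%) ≈ 15; below-median years: 2019, 2020, 2022. Among those, 2019 has the highest amount ($M) (≈ 400).

2019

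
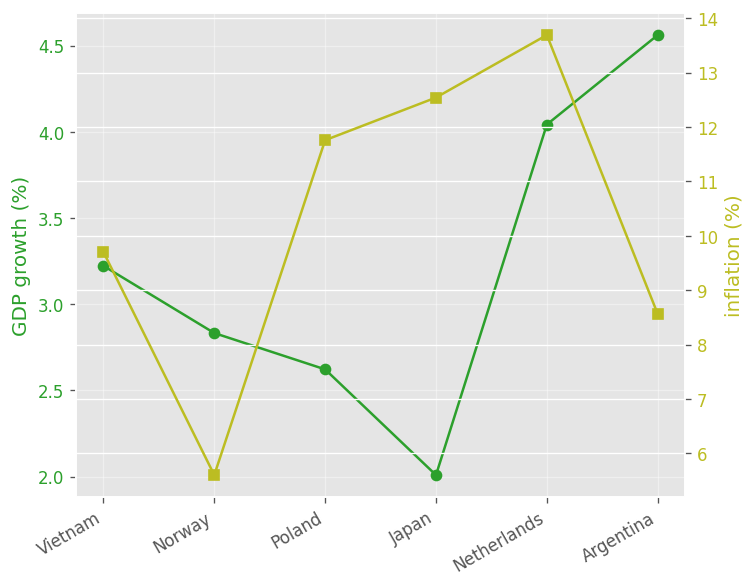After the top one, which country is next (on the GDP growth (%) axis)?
Top 3 (on the GDP growth (%) axis): Argentina ≈ 4.5, Netherlands ≈ 4.0, Vietnam ≈ 3.0.

Netherlands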